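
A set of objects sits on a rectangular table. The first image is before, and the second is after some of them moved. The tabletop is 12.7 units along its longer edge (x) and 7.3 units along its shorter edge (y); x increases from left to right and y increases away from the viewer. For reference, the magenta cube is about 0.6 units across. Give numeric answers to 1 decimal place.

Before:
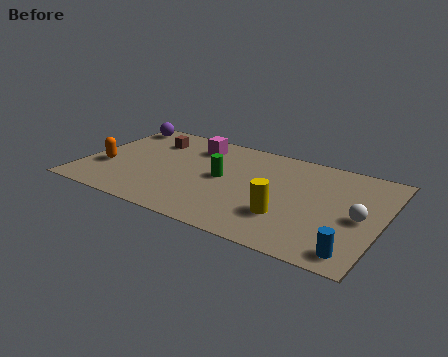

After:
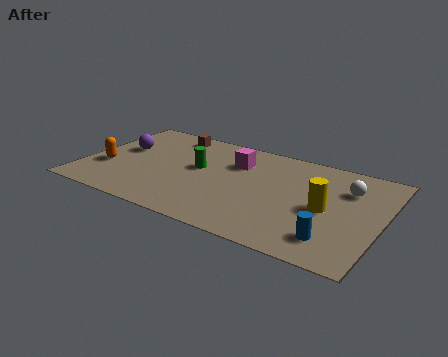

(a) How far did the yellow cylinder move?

1.9

The yellow cylinder was near (8.9, 2.2) before and (10.4, 3.4) after, so it travelled √(1.5² + 1.2²) ≈ 1.9 units.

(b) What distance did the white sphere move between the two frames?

1.9

The white sphere was near (11.8, 3.4) before and (11.1, 5.2) after, so it travelled √(0.7² + 1.8²) ≈ 1.9 units.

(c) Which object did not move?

the orange capsule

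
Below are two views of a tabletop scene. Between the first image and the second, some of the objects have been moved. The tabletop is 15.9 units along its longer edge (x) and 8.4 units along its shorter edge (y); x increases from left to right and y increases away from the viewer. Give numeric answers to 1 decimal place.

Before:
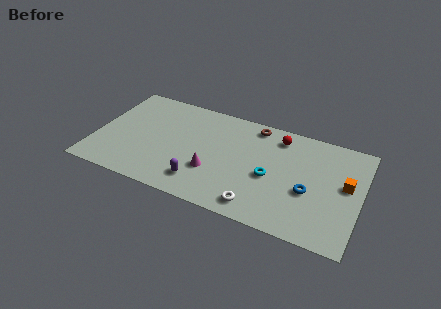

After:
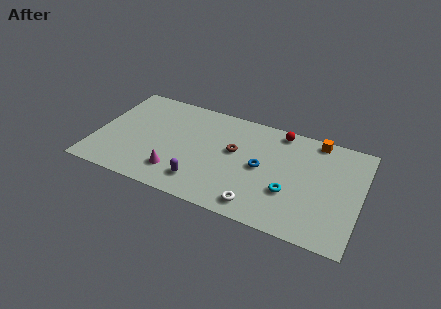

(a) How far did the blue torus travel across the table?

3.0

The blue torus was near (12.9, 3.4) before and (10.0, 4.2) after, so it travelled √(2.9² + 0.8²) ≈ 3.0 units.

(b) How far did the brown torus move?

2.7

From (9.3, 7.4) to (8.3, 4.9), the brown torus covered √(1.0² + 2.5²) ≈ 2.7 units.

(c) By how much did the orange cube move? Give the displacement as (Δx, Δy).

(-2.0, 2.9)

The orange cube was at about (15.0, 4.7) and moved to about (13.0, 7.6).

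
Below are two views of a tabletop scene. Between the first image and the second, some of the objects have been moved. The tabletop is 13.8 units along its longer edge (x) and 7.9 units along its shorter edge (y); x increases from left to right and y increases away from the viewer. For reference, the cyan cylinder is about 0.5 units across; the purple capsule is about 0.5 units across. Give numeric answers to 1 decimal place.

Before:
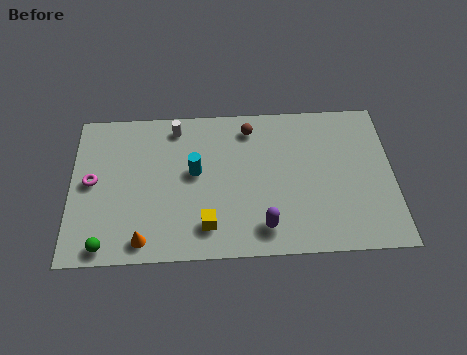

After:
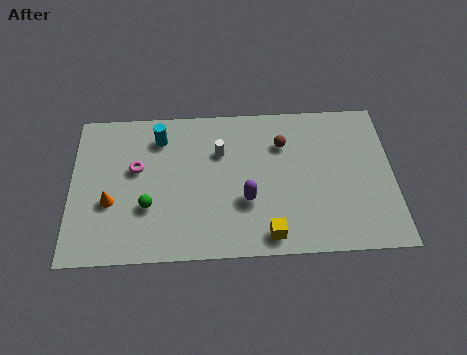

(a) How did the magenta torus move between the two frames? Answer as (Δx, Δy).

(1.9, 0.6)

From the two frames, the magenta torus sits at roughly (0.9, 4.1) before and (2.8, 4.7) after.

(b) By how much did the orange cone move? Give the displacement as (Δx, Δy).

(-1.4, 2.0)

The orange cone started near (3.1, 1.0) and ended near (1.7, 3.0).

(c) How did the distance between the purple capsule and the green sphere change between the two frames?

-2.5

They were about 6.7 units apart before and 4.2 after — 2.5 units closer together.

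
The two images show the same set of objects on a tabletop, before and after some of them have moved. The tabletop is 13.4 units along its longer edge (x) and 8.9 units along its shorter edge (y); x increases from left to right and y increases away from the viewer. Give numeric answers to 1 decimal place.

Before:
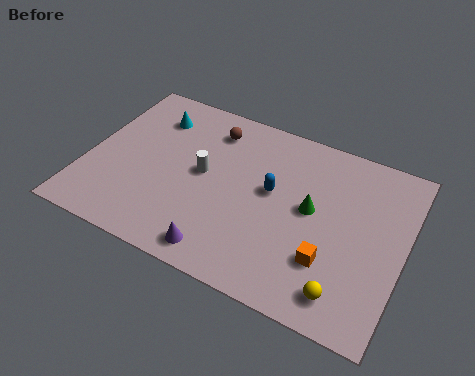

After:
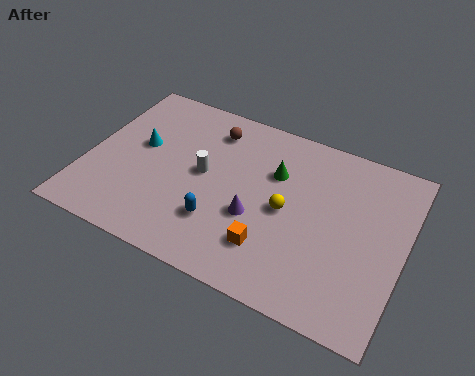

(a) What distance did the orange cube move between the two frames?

2.4

The orange cube moved from about (10.5, 2.6) to (8.1, 2.2), a distance of √(2.4² + 0.4²) ≈ 2.4.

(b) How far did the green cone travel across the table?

2.1

From (9.5, 4.8) to (7.8, 6.0), the green cone covered √(1.7² + 1.2²) ≈ 2.1 units.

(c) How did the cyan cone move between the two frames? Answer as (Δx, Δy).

(-0.3, -1.8)

The cyan cone was at about (2.4, 6.9) and moved to about (2.1, 5.1).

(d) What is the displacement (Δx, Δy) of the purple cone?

(1.1, 2.3)

The purple cone started near (6.2, 1.1) and ended near (7.3, 3.4).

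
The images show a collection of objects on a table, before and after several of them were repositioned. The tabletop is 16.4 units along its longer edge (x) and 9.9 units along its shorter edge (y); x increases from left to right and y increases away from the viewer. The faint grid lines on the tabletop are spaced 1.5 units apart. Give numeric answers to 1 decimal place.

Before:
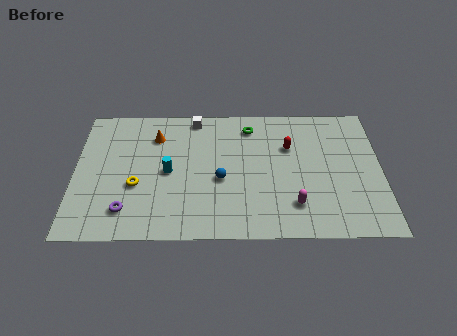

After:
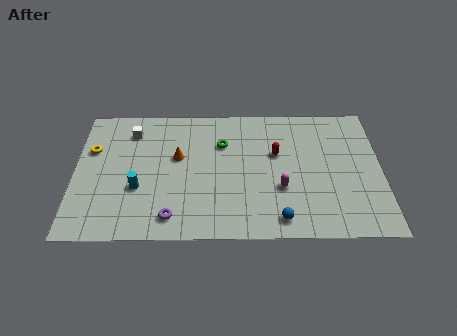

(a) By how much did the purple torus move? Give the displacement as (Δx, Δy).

(2.4, -0.5)

From the two frames, the purple torus sits at roughly (2.8, 2.0) before and (5.2, 1.5) after.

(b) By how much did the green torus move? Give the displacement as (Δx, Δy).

(-1.5, -1.3)

From the two frames, the green torus sits at roughly (9.4, 8.2) before and (7.9, 6.9) after.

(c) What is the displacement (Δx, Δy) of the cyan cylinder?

(-1.6, -1.2)

From the two frames, the cyan cylinder sits at roughly (5.0, 4.8) before and (3.4, 3.6) after.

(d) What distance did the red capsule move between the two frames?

0.9

From (11.5, 6.6) to (10.8, 6.1), the red capsule covered √(0.7² + 0.5²) ≈ 0.9 units.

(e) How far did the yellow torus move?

3.6

From (3.3, 3.8) to (0.9, 6.5), the yellow torus covered √(2.4² + 2.7²) ≈ 3.6 units.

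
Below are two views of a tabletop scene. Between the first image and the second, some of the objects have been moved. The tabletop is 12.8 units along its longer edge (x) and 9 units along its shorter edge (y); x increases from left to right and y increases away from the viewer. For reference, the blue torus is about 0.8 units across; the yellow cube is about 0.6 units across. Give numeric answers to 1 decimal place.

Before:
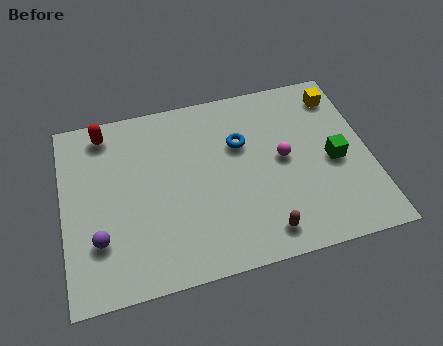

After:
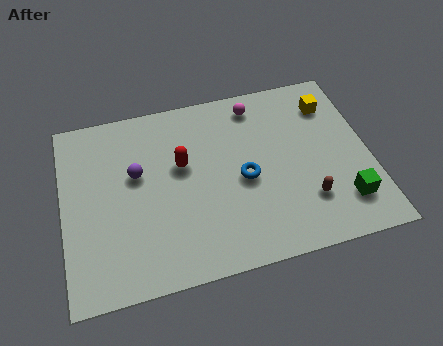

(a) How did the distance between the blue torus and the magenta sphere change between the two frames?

+1.6

They were about 2.1 units apart before and 3.7 after — 1.6 units further apart.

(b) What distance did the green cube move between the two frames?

2.1

The green cube moved from about (11.3, 4.1) to (11.5, 2.0), a distance of √(0.2² + 2.1²) ≈ 2.1.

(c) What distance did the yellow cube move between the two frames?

0.6

The yellow cube moved from about (11.8, 7.4) to (11.4, 7.0), a distance of √(0.4² + 0.4²) ≈ 0.6.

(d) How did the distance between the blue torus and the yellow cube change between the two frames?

+0.3

Before: roughly 4.6 units apart; after: 4.9. That's 0.3 units further apart.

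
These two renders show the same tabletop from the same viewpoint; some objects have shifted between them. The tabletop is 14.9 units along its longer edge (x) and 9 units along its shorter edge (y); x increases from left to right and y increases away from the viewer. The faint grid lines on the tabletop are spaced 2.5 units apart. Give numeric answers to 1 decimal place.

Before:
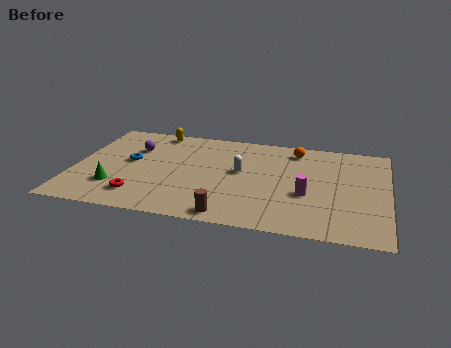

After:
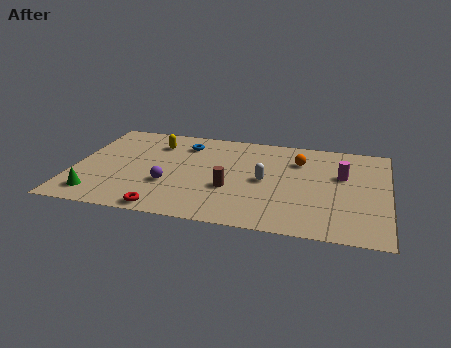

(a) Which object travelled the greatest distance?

the purple sphere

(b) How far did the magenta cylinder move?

2.6

The magenta cylinder moved from about (11.1, 3.5) to (12.7, 5.6), a distance of √(1.6² + 2.1²) ≈ 2.6.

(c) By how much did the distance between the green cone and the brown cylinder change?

+0.8

The distance was about 5.7 in the first image and 6.5 in the second, so they moved 0.8 units further apart.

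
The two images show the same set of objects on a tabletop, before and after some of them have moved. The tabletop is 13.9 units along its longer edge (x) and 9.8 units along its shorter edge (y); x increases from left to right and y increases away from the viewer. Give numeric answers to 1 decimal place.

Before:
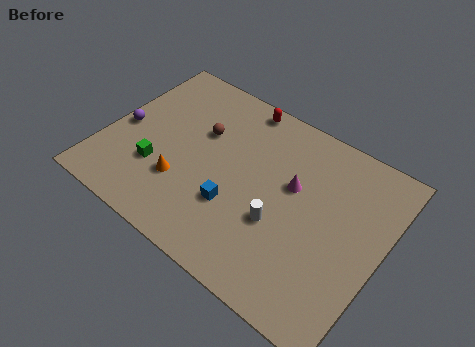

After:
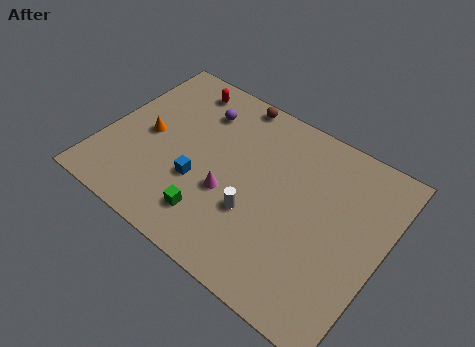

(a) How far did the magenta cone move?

3.6

The magenta cone moved from about (9.3, 5.9) to (6.5, 3.7), a distance of √(2.8² + 2.2²) ≈ 3.6.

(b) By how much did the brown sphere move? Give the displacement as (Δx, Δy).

(1.1, 2.7)

From the two frames, the brown sphere sits at roughly (4.5, 6.3) before and (5.6, 9.0) after.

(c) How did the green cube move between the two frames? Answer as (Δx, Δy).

(3.1, -1.1)

The green cube was at about (2.9, 3.1) and moved to about (6.0, 2.0).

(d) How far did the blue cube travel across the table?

1.9

The blue cube was near (6.9, 3.2) before and (5.0, 3.5) after, so it travelled √(1.9² + 0.3²) ≈ 1.9 units.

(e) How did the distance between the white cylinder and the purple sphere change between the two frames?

-2.8

They were about 8.3 units apart before and 5.5 after — 2.8 units closer together.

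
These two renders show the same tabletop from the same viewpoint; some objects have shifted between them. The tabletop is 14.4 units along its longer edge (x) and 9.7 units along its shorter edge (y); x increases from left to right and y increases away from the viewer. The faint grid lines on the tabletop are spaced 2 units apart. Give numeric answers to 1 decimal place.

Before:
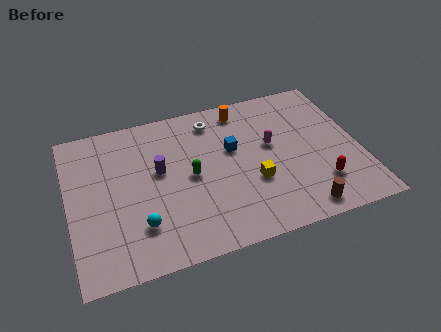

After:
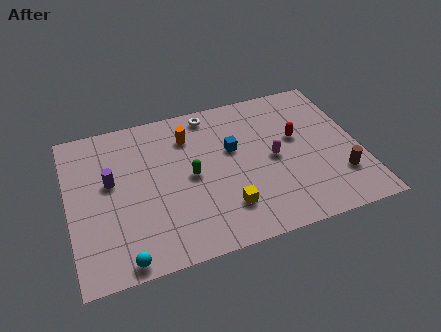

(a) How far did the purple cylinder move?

2.4

From (4.5, 5.6) to (2.1, 5.6), the purple cylinder covered √(2.4² + 0.0²) ≈ 2.4 units.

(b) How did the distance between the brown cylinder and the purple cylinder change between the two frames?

+3.5

They were about 8.0 units apart before and 11.5 after — 3.5 units further apart.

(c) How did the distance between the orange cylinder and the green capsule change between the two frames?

-2.0

They were about 4.6 units apart before and 2.6 after — 2.0 units closer together.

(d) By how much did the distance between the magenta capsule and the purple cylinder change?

+2.5

Before: roughly 5.6 units apart; after: 8.1. That's 2.5 units further apart.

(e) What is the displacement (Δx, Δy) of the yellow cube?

(-1.5, -1.2)

The yellow cube was at about (9.0, 3.5) and moved to about (7.5, 2.3).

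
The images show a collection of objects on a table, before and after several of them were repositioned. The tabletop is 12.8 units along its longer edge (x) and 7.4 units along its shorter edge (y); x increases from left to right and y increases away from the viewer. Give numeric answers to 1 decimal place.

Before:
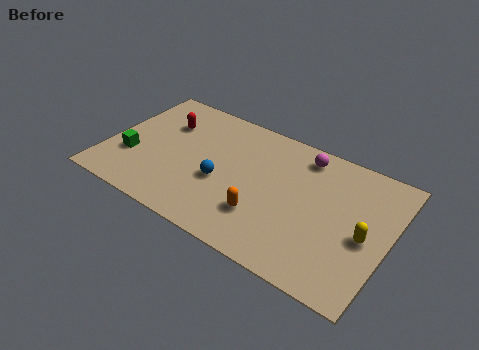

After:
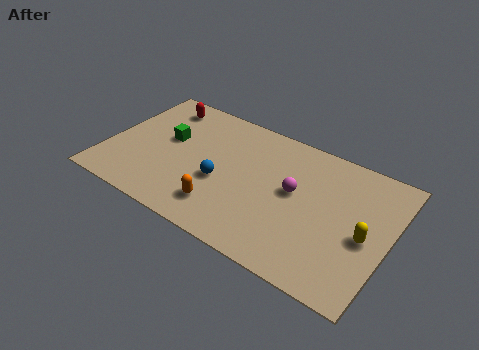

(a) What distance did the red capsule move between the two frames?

1.1

From (2.3, 5.2) to (1.9, 6.2), the red capsule covered √(0.4² + 1.0²) ≈ 1.1 units.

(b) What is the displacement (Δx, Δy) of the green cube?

(1.4, 1.8)

The green cube was at about (1.2, 2.5) and moved to about (2.6, 4.3).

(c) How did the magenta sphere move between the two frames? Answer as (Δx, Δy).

(-0.1, -2.2)

The magenta sphere was at about (8.6, 6.3) and moved to about (8.5, 4.1).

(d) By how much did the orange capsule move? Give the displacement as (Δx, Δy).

(-1.8, -0.5)

The orange capsule was at about (7.4, 2.1) and moved to about (5.6, 1.6).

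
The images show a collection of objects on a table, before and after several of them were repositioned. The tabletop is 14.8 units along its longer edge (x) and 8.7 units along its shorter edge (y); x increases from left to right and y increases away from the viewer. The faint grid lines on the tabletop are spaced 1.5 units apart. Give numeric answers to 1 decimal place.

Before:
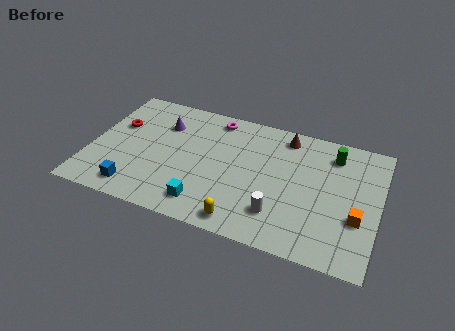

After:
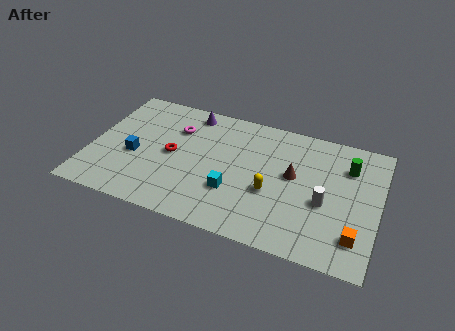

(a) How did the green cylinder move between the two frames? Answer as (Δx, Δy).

(0.8, -0.6)

The green cylinder started near (12.3, 7.0) and ended near (13.1, 6.4).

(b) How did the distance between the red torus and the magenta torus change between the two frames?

-3.4

Before: roughly 5.3 units apart; after: 1.9. That's 3.4 units closer together.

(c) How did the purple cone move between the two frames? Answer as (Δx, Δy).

(1.3, 1.3)

From the two frames, the purple cone sits at roughly (3.5, 6.3) before and (4.8, 7.6) after.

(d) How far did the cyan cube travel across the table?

1.8

The cyan cube was near (6.2, 1.5) before and (7.5, 2.8) after, so it travelled √(1.3² + 1.3²) ≈ 1.8 units.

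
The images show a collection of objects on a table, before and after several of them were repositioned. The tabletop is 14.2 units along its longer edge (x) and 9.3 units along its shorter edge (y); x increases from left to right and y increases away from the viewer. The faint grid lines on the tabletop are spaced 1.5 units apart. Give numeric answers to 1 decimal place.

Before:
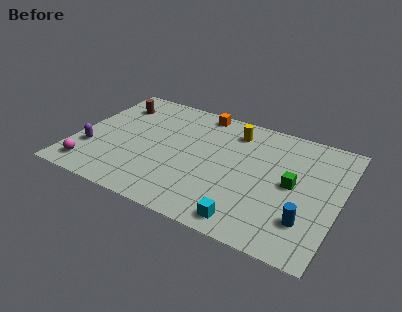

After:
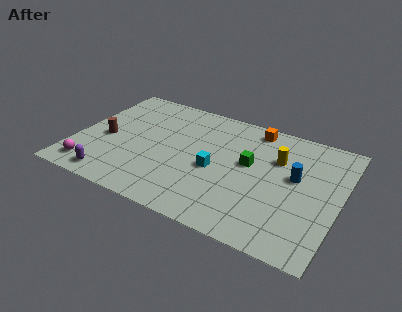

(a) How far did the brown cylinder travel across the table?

3.1

From (1.6, 7.2) to (1.6, 4.1), the brown cylinder covered √(0.0² + 3.1²) ≈ 3.1 units.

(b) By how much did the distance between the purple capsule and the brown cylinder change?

-1.2

They were about 4.3 units apart before and 3.1 after — 1.2 units closer together.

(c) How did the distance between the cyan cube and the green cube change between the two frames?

-2.0

The distance was about 4.1 in the first image and 2.1 in the second, so they moved 2.0 units closer together.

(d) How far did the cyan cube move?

3.7

The cyan cube was near (9.8, 1.1) before and (7.6, 4.1) after, so it travelled √(2.2² + 3.0²) ≈ 3.7 units.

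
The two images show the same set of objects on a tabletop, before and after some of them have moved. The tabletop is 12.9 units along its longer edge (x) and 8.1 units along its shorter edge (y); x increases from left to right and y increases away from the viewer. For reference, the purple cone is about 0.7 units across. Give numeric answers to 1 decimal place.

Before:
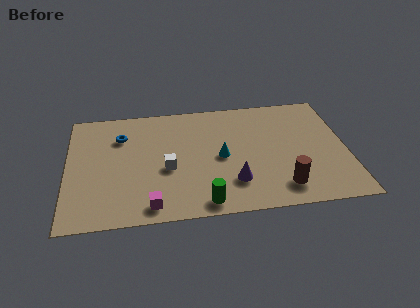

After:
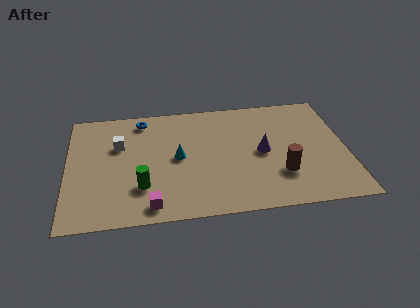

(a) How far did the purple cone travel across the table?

2.4

The purple cone moved from about (7.6, 2.1) to (9.0, 4.0), a distance of √(1.4² + 1.9²) ≈ 2.4.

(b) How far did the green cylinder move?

3.1

The green cylinder was near (6.2, 0.9) before and (3.4, 2.3) after, so it travelled √(2.8² + 1.4²) ≈ 3.1 units.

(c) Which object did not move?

the magenta cube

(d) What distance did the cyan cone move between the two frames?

2.0

The cyan cone was near (7.1, 3.9) before and (5.1, 4.1) after, so it travelled √(2.0² + 0.2²) ≈ 2.0 units.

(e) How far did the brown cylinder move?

0.9

The brown cylinder was near (9.8, 1.5) before and (9.8, 2.4) after, so it travelled √(0.0² + 0.9²) ≈ 0.9 units.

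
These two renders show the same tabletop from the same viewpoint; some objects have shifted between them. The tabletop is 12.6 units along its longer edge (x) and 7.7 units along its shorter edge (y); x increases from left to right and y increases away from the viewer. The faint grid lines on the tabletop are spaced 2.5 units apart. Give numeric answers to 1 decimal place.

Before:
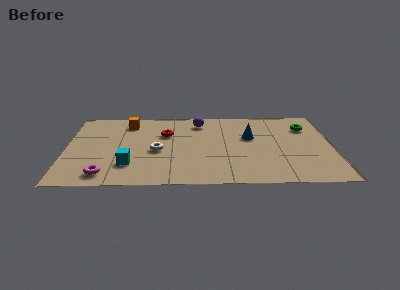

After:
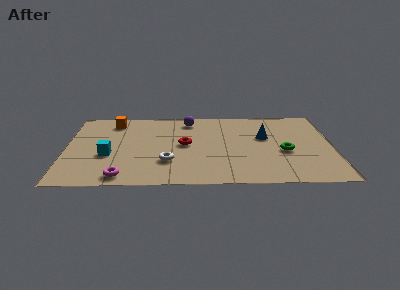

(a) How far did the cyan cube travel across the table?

1.4

From (3.0, 2.0) to (2.0, 3.0), the cyan cube covered √(1.0² + 1.0²) ≈ 1.4 units.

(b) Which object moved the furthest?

the green torus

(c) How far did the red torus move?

1.4

The red torus was near (4.7, 5.1) before and (5.6, 4.0) after, so it travelled √(0.9² + 1.1²) ≈ 1.4 units.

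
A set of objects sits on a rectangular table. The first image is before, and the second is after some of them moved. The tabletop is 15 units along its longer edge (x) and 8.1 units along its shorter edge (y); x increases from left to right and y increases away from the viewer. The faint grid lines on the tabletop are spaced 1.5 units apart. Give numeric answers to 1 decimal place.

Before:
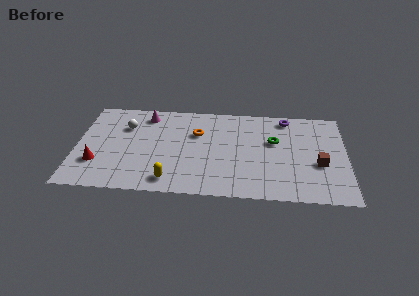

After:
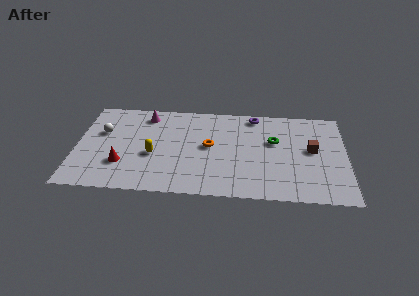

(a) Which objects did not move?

the magenta cone and the green torus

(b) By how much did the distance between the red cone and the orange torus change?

-1.1

The distance was about 6.3 in the first image and 5.2 in the second, so they moved 1.1 units closer together.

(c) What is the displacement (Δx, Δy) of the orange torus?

(0.7, -1.1)

The orange torus started near (6.7, 5.4) and ended near (7.4, 4.3).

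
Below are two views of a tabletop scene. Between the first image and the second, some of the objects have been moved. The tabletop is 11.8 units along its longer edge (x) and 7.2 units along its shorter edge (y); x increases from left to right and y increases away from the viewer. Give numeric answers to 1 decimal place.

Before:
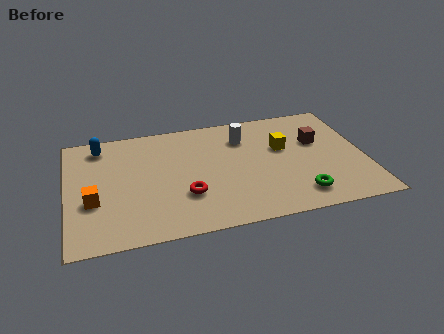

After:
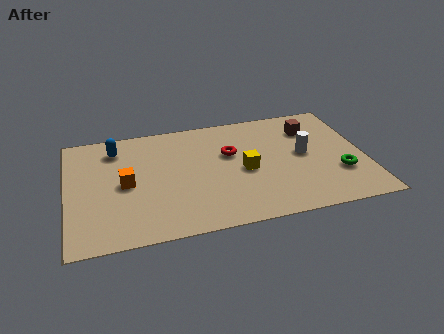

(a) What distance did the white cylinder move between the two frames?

2.8

The white cylinder was near (7.1, 5.4) before and (9.4, 3.8) after, so it travelled √(2.3² + 1.6²) ≈ 2.8 units.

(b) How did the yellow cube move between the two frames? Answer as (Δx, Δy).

(-1.6, -1.1)

From the two frames, the yellow cube sits at roughly (8.6, 4.4) before and (7.0, 3.3) after.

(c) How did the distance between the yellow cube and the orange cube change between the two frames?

-3.1

They were about 7.8 units apart before and 4.7 after — 3.1 units closer together.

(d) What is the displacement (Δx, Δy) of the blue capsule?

(0.6, -0.3)

From the two frames, the blue capsule sits at roughly (1.4, 6.1) before and (2.0, 5.8) after.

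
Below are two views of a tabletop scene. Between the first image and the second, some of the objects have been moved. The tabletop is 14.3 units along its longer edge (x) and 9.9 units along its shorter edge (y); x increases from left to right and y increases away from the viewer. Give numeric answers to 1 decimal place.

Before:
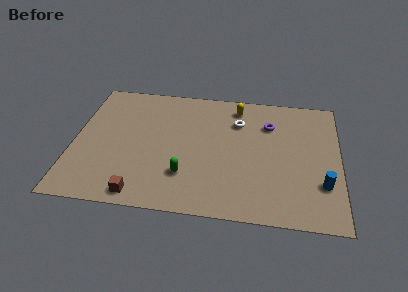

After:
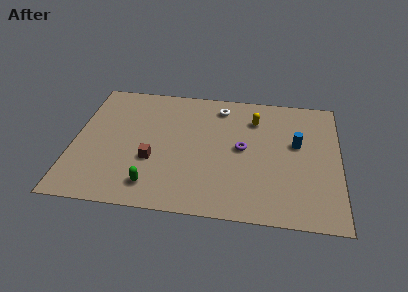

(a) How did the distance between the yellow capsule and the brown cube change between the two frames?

-2.2

Before: roughly 8.9 units apart; after: 6.7. That's 2.2 units closer together.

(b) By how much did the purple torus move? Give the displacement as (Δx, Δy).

(-1.4, -2.1)

From the two frames, the purple torus sits at roughly (10.5, 7.2) before and (9.1, 5.1) after.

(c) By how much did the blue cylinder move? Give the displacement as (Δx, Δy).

(-1.4, 2.9)

From the two frames, the blue cylinder sits at roughly (13.4, 2.9) before and (12.0, 5.8) after.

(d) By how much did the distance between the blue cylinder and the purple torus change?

-2.2

They were about 5.2 units apart before and 3.0 after — 2.2 units closer together.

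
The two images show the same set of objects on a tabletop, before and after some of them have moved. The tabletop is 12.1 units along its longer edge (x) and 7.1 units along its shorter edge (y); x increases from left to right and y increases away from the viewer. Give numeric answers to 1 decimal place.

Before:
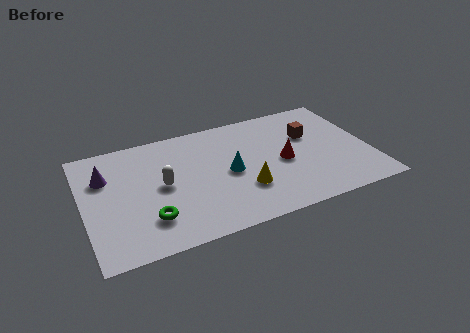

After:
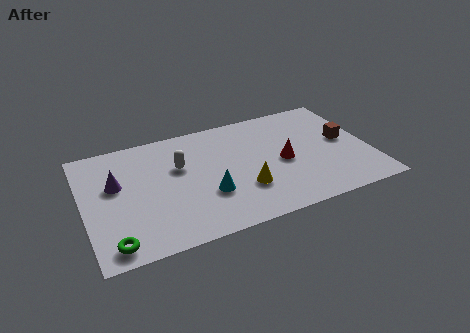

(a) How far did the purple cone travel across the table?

0.7

The purple cone moved from about (1.0, 4.9) to (1.4, 4.3), a distance of √(0.4² + 0.6²) ≈ 0.7.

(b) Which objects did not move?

the red cone and the yellow cone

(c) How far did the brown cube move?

1.6

From (9.7, 4.6) to (11.1, 3.8), the brown cube covered √(1.4² + 0.8²) ≈ 1.6 units.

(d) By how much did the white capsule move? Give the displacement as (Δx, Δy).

(0.8, 0.9)

The white capsule started near (3.3, 3.6) and ended near (4.1, 4.5).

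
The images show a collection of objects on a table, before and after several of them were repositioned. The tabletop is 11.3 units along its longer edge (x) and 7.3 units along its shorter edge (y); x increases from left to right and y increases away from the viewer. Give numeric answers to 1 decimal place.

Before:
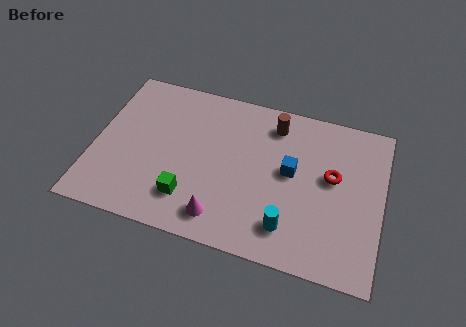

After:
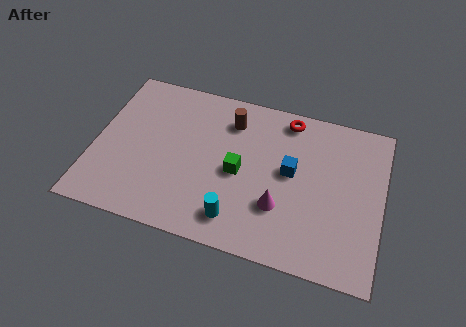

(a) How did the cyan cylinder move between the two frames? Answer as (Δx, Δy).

(-2.0, -0.2)

From the two frames, the cyan cylinder sits at roughly (7.8, 1.5) before and (5.8, 1.3) after.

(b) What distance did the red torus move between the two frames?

2.9

From (9.3, 4.2) to (7.4, 6.4), the red torus covered √(1.9² + 2.2²) ≈ 2.9 units.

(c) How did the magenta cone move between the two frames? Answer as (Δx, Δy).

(2.2, 1.1)

From the two frames, the magenta cone sits at roughly (5.2, 1.2) before and (7.4, 2.3) after.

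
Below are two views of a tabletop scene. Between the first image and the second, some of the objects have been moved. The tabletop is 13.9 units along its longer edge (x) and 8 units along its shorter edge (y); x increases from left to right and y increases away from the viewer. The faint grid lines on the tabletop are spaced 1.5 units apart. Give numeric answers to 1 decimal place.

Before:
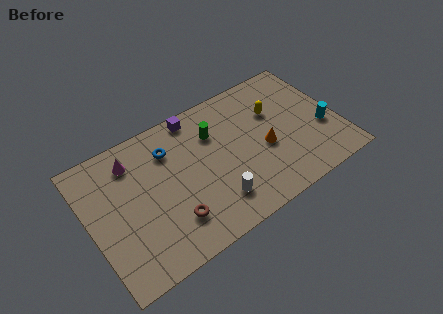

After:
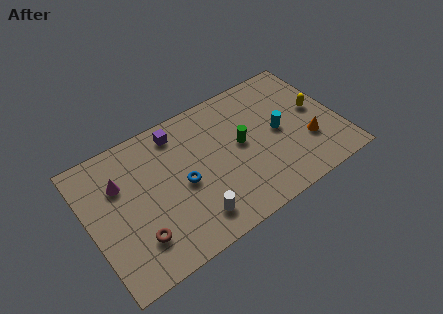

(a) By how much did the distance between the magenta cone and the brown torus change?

-1.1

The distance was about 4.6 in the first image and 3.5 in the second, so they moved 1.1 units closer together.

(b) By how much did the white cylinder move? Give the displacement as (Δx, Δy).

(-1.3, -0.3)

The white cylinder was at about (6.6, 1.8) and moved to about (5.3, 1.5).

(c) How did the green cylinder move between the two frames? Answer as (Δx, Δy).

(1.3, -1.4)

The green cylinder was at about (7.2, 5.7) and moved to about (8.5, 4.3).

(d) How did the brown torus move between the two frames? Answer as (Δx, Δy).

(-1.9, 0.0)

The brown torus started near (4.2, 2.0) and ended near (2.3, 2.0).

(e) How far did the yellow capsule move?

2.4

The yellow capsule was near (10.6, 5.3) before and (12.8, 4.3) after, so it travelled √(2.2² + 1.0²) ≈ 2.4 units.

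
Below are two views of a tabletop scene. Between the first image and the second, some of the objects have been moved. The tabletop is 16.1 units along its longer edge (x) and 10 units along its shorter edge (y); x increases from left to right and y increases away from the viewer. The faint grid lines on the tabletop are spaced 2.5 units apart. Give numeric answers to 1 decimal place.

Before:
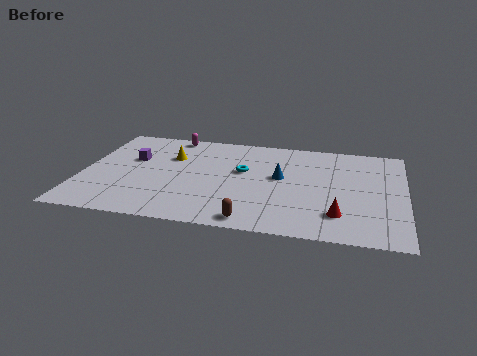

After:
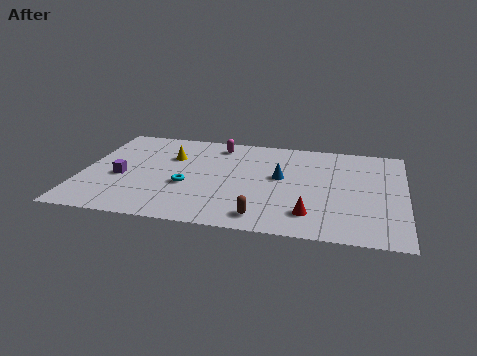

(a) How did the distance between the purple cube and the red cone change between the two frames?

-1.5

Before: roughly 11.2 units apart; after: 9.7. That's 1.5 units closer together.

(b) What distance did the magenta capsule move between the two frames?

2.5

The magenta capsule moved from about (4.2, 9.1) to (6.6, 8.5), a distance of √(2.4² + 0.6²) ≈ 2.5.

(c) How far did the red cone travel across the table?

1.4

From (12.9, 2.3) to (11.5, 2.1), the red cone covered √(1.4² + 0.2²) ≈ 1.4 units.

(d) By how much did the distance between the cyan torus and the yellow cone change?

-0.7

The distance was about 3.8 in the first image and 3.1 in the second, so they moved 0.7 units closer together.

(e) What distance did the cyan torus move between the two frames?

3.4

The cyan torus was near (8.0, 5.9) before and (5.3, 3.9) after, so it travelled √(2.7² + 2.0²) ≈ 3.4 units.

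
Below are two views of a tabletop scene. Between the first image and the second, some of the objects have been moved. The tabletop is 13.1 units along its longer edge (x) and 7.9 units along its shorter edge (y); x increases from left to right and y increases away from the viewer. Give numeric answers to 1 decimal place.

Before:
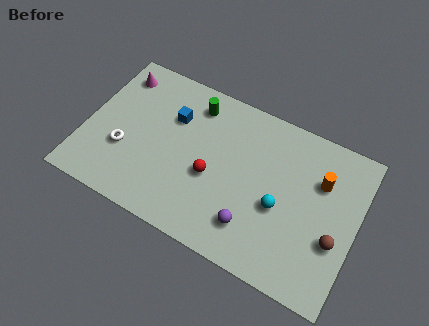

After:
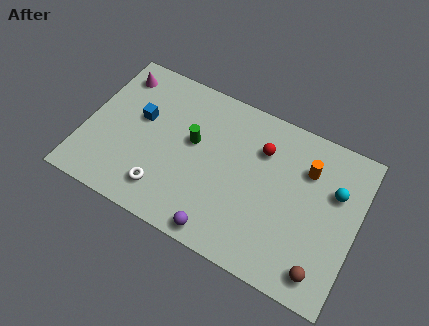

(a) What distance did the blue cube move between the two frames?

1.7

From (4.0, 5.4) to (2.5, 4.7), the blue cube covered √(1.5² + 0.7²) ≈ 1.7 units.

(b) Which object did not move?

the magenta cone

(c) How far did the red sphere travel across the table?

3.2

From (6.2, 3.3) to (8.3, 5.7), the red sphere covered √(2.1² + 2.4²) ≈ 3.2 units.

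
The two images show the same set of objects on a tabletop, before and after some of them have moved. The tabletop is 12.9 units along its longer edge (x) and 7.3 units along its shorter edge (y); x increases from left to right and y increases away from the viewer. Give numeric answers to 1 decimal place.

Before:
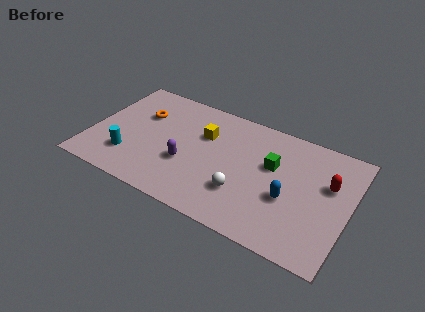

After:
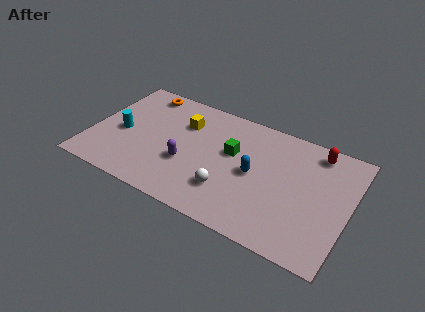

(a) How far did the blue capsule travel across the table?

1.9

From (10.0, 2.9) to (8.2, 3.6), the blue capsule covered √(1.8² + 0.7²) ≈ 1.9 units.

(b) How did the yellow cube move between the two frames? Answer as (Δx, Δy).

(-1.1, 0.3)

The yellow cube started near (5.5, 4.9) and ended near (4.4, 5.2).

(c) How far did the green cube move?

2.0

From (9.0, 4.5) to (7.0, 4.4), the green cube covered √(2.0² + 0.1²) ≈ 2.0 units.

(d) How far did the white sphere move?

0.7

From (7.8, 2.2) to (7.1, 2.0), the white sphere covered √(0.7² + 0.2²) ≈ 0.7 units.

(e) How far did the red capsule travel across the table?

1.9

The red capsule was near (11.8, 4.6) before and (11.0, 6.3) after, so it travelled √(0.8² + 1.7²) ≈ 1.9 units.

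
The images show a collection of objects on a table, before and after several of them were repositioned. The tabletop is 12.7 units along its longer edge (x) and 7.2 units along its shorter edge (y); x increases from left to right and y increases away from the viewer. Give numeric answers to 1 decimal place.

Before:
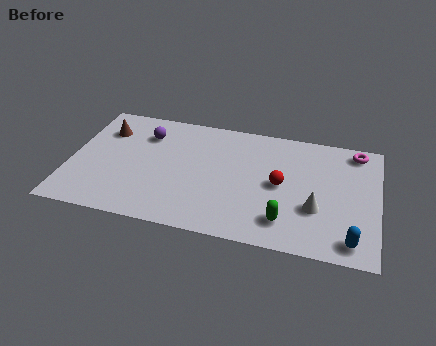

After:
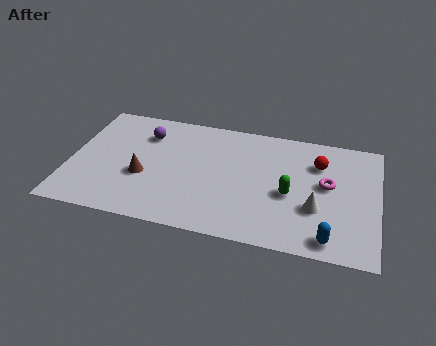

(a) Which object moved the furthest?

the brown cone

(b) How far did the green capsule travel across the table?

1.6

The green capsule was near (9.0, 1.5) before and (9.1, 3.1) after, so it travelled √(0.1² + 1.6²) ≈ 1.6 units.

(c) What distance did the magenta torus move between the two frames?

2.5

From (11.7, 6.3) to (10.6, 4.0), the magenta torus covered √(1.1² + 2.3²) ≈ 2.5 units.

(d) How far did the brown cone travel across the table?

3.1

The brown cone was near (1.3, 5.3) before and (3.1, 2.8) after, so it travelled √(1.8² + 2.5²) ≈ 3.1 units.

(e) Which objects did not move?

the purple sphere and the white cone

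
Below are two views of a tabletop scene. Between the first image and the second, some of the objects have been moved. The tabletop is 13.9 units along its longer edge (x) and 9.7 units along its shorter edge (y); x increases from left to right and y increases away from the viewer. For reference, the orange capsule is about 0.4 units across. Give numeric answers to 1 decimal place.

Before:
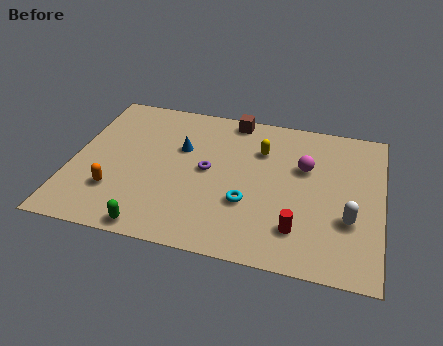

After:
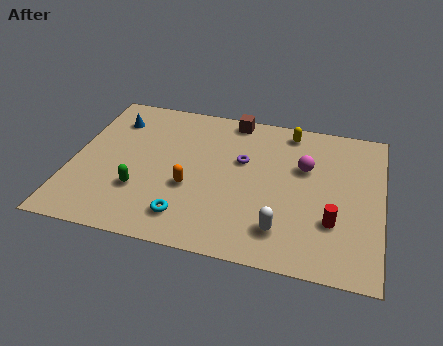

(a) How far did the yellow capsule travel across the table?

2.0

The yellow capsule moved from about (8.4, 6.9) to (9.6, 8.5), a distance of √(1.2² + 1.6²) ≈ 2.0.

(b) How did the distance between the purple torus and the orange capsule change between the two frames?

-1.4

The distance was about 4.6 in the first image and 3.2 in the second, so they moved 1.4 units closer together.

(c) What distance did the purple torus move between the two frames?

1.8

The purple torus was near (6.1, 5.0) before and (7.6, 6.0) after, so it travelled √(1.5² + 1.0²) ≈ 1.8 units.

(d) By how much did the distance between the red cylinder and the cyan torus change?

+4.0

They were about 2.5 units apart before and 6.5 after — 4.0 units further apart.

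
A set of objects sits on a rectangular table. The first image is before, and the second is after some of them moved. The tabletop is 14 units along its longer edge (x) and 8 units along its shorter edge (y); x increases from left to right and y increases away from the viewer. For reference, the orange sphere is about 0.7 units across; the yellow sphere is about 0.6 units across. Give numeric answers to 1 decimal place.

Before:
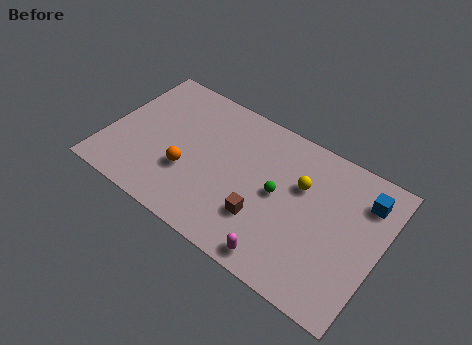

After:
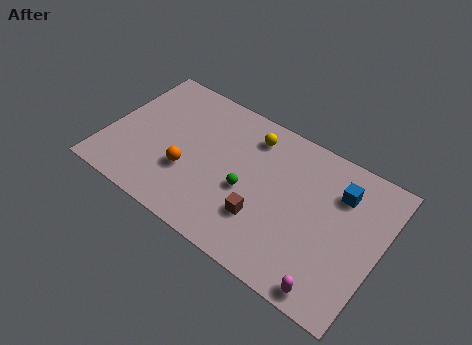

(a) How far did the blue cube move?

1.2

From (12.9, 6.2) to (11.7, 5.9), the blue cube covered √(1.2² + 0.3²) ≈ 1.2 units.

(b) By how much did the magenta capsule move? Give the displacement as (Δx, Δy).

(2.6, -0.1)

The magenta capsule started near (9.5, 0.9) and ended near (12.1, 0.8).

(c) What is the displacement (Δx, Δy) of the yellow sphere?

(-2.8, 1.3)

From the two frames, the yellow sphere sits at roughly (9.8, 5.2) before and (7.0, 6.5) after.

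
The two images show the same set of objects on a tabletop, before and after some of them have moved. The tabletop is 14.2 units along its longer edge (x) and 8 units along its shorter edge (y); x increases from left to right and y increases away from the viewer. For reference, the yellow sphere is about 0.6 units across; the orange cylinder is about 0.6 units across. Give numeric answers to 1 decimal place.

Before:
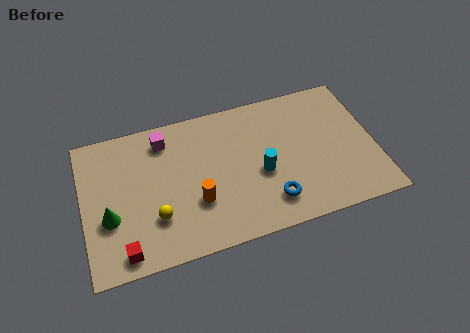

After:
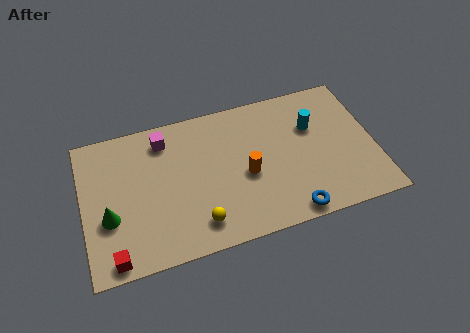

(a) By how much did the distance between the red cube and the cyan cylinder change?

+3.8

They were about 7.2 units apart before and 11.0 after — 3.8 units further apart.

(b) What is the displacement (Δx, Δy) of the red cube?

(-0.5, -0.2)

The red cube was at about (1.8, 1.0) and moved to about (1.3, 0.8).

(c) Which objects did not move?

the magenta cube and the green cone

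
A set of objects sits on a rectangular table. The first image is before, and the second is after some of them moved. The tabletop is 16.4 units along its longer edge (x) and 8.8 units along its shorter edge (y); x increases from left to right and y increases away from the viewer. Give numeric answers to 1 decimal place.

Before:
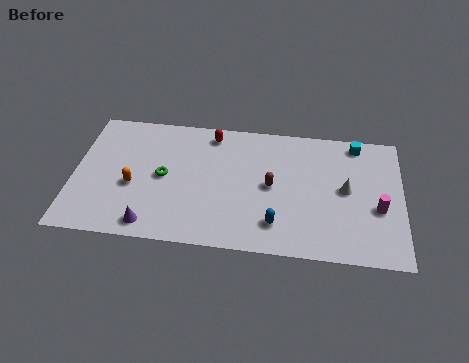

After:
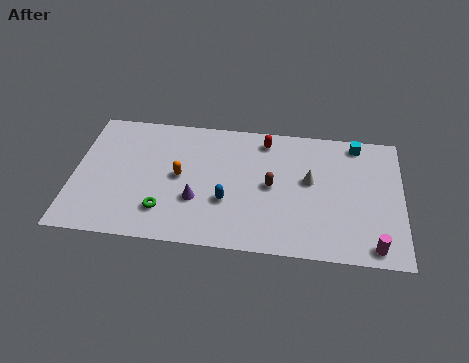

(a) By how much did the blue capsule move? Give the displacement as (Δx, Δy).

(-2.5, 1.2)

The blue capsule was at about (10.2, 1.9) and moved to about (7.7, 3.1).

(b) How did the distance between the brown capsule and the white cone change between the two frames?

-1.7

The distance was about 3.7 in the first image and 2.0 in the second, so they moved 1.7 units closer together.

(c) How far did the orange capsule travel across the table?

2.5

The orange capsule was near (3.0, 3.6) before and (5.3, 4.5) after, so it travelled √(2.3² + 0.9²) ≈ 2.5 units.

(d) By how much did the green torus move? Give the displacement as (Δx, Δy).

(0.1, -2.3)

The green torus was at about (4.5, 4.4) and moved to about (4.6, 2.1).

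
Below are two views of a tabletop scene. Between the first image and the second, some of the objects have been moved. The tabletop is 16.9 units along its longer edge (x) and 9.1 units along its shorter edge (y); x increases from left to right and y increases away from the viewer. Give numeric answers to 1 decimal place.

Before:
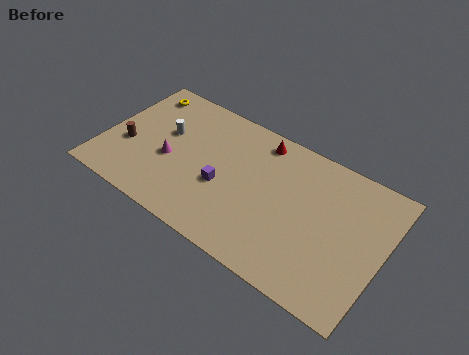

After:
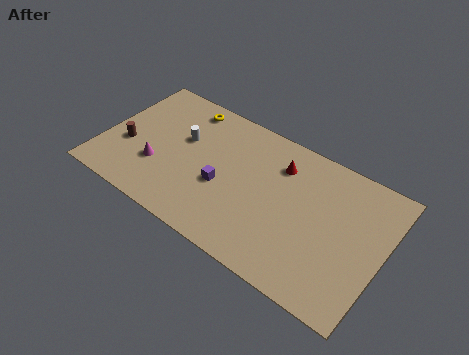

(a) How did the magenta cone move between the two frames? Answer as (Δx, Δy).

(-0.6, -0.8)

From the two frames, the magenta cone sits at roughly (4.1, 3.8) before and (3.5, 3.0) after.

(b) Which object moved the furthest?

the yellow torus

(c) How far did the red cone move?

1.7

The red cone was near (9.0, 7.9) before and (10.4, 6.9) after, so it travelled √(1.4² + 1.0²) ≈ 1.7 units.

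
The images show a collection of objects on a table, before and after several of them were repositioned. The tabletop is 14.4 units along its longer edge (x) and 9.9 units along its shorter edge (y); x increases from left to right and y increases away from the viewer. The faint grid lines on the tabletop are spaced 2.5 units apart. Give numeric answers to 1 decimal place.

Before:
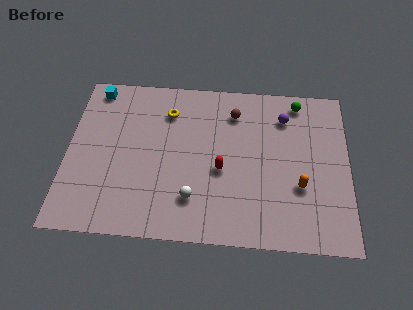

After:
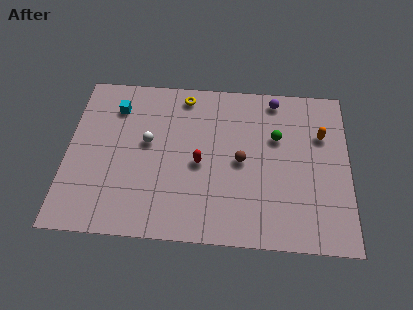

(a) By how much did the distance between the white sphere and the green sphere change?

-1.6

Before: roughly 8.2 units apart; after: 6.6. That's 1.6 units closer together.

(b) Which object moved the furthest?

the white sphere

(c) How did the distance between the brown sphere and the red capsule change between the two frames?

-1.5

They were about 3.6 units apart before and 2.1 after — 1.5 units closer together.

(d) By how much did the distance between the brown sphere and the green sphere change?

-1.0

The distance was about 3.4 in the first image and 2.4 in the second, so they moved 1.0 units closer together.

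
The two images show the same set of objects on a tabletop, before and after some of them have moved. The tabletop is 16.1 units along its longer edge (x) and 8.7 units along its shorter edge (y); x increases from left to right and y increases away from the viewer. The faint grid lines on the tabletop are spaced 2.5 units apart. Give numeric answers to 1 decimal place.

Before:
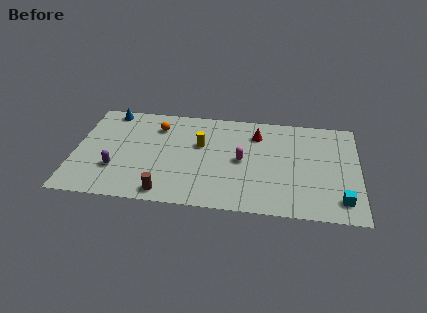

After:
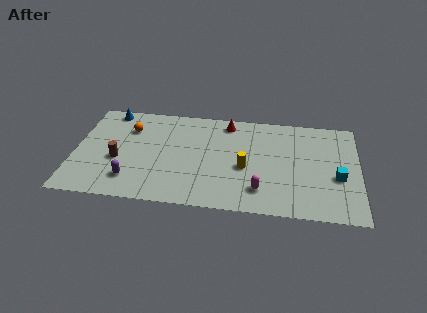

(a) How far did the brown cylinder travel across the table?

3.8

The brown cylinder was near (5.3, 1.0) before and (2.5, 3.5) after, so it travelled √(2.8² + 2.5²) ≈ 3.8 units.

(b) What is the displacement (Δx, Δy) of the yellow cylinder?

(2.6, -1.7)

From the two frames, the yellow cylinder sits at roughly (7.1, 5.4) before and (9.7, 3.7) after.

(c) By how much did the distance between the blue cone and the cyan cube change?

-0.9

They were about 14.7 units apart before and 13.8 after — 0.9 units closer together.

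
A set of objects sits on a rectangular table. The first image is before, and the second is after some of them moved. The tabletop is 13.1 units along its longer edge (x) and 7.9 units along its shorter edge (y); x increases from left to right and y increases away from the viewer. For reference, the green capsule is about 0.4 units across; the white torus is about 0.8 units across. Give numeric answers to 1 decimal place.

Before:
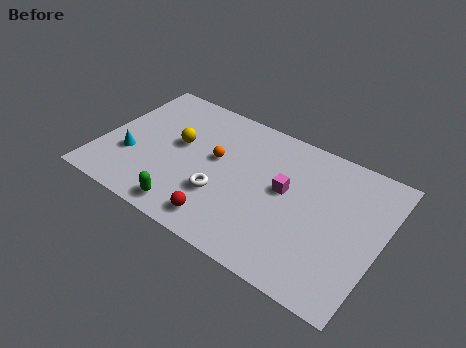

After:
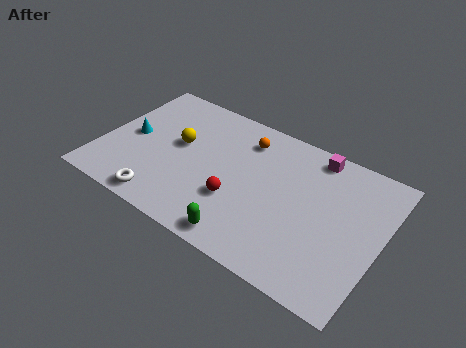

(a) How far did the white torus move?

3.0

From (5.9, 2.6) to (3.4, 0.9), the white torus covered √(2.5² + 1.7²) ≈ 3.0 units.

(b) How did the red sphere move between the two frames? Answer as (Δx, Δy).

(0.4, 1.5)

From the two frames, the red sphere sits at roughly (6.2, 1.2) before and (6.6, 2.7) after.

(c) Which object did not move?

the yellow sphere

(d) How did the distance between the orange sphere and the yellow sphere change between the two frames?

+1.6

They were about 1.8 units apart before and 3.4 after — 1.6 units further apart.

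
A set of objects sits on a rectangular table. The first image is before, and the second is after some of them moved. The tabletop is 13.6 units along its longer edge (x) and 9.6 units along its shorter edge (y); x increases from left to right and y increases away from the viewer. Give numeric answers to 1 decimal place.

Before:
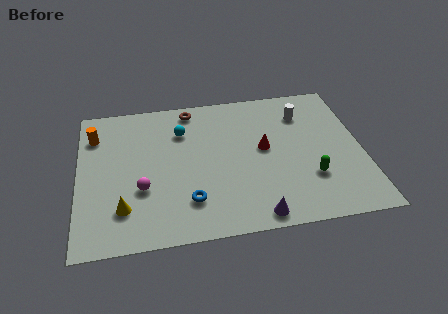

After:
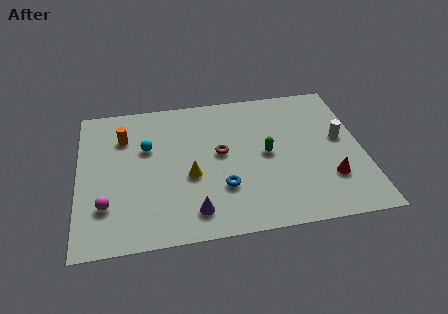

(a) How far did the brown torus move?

3.5

The brown torus moved from about (5.5, 8.5) to (6.8, 5.2), a distance of √(1.3² + 3.3²) ≈ 3.5.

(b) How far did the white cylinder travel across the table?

2.6

From (10.9, 7.3) to (12.6, 5.3), the white cylinder covered √(1.7² + 2.0²) ≈ 2.6 units.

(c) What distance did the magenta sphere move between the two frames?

1.9

The magenta sphere was near (3.0, 3.4) before and (1.3, 2.6) after, so it travelled √(1.7² + 0.8²) ≈ 1.9 units.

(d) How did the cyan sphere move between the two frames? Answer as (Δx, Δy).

(-1.7, -0.9)

The cyan sphere started near (5.0, 7.0) and ended near (3.3, 6.1).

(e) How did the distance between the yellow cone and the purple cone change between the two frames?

-4.1

They were about 6.4 units apart before and 2.3 after — 4.1 units closer together.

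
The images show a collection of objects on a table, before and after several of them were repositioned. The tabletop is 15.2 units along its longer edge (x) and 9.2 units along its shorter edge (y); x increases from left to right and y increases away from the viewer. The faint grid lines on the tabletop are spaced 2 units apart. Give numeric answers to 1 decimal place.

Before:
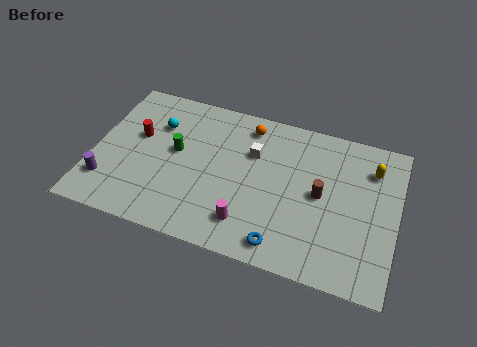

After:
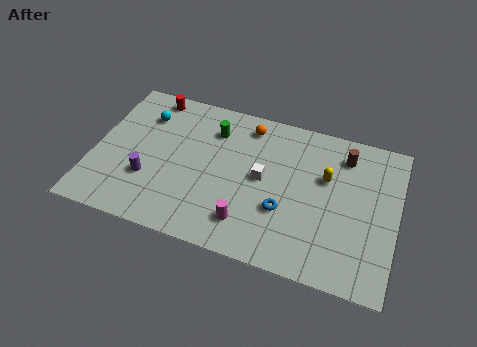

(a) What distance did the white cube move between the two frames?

1.5

The white cube was near (7.9, 6.2) before and (8.5, 4.8) after, so it travelled √(0.6² + 1.4²) ≈ 1.5 units.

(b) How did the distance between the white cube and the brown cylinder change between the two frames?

+0.9

Before: roughly 3.8 units apart; after: 4.7. That's 0.9 units further apart.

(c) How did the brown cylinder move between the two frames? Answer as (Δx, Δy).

(1.0, 2.7)

The brown cylinder was at about (11.4, 4.7) and moved to about (12.4, 7.4).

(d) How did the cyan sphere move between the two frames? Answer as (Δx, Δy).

(-0.7, 0.4)

The cyan sphere started near (3.0, 6.5) and ended near (2.3, 6.9).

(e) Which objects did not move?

the magenta cylinder and the orange sphere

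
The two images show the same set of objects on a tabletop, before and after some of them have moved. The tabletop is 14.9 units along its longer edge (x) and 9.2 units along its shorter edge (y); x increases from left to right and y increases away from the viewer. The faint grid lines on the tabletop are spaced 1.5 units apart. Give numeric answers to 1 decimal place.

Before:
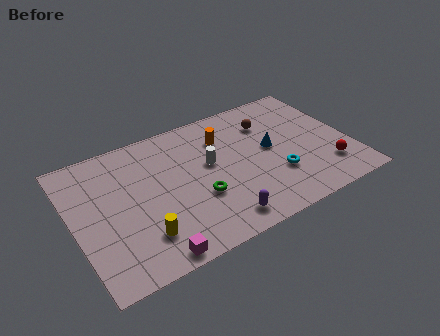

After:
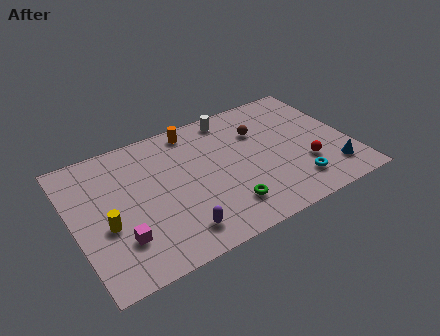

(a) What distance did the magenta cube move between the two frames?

2.2

The magenta cube was near (3.6, 0.8) before and (2.2, 2.5) after, so it travelled √(1.4² + 1.7²) ≈ 2.2 units.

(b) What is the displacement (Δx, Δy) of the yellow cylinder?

(-1.7, 1.5)

From the two frames, the yellow cylinder sits at roughly (3.3, 2.2) before and (1.6, 3.7) after.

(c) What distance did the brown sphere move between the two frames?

0.7

From (10.9, 6.8) to (10.3, 6.4), the brown sphere covered √(0.6² + 0.4²) ≈ 0.7 units.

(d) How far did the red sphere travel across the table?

1.3

From (13.4, 2.2) to (12.3, 2.9), the red sphere covered √(1.1² + 0.7²) ≈ 1.3 units.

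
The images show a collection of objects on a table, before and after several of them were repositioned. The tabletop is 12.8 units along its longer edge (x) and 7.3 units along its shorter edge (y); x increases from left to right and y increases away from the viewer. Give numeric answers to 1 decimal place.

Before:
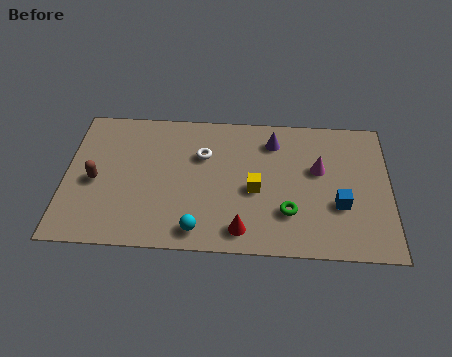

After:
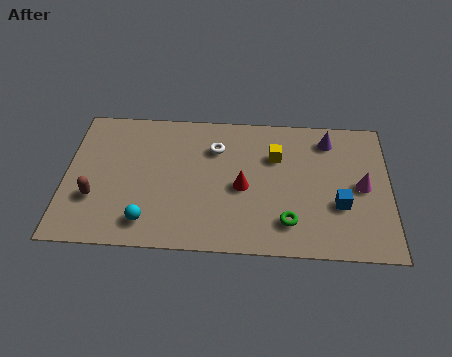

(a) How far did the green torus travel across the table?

0.5

From (8.8, 2.1) to (8.8, 1.6), the green torus covered √(0.0² + 0.5²) ≈ 0.5 units.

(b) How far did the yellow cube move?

2.0

The yellow cube moved from about (7.5, 3.2) to (8.3, 5.0), a distance of √(0.8² + 1.8²) ≈ 2.0.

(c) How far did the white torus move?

0.6

The white torus was near (5.4, 4.9) before and (5.9, 5.3) after, so it travelled √(0.5² + 0.4²) ≈ 0.6 units.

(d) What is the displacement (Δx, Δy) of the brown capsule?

(0.0, -0.9)

The brown capsule was at about (1.2, 3.3) and moved to about (1.2, 2.4).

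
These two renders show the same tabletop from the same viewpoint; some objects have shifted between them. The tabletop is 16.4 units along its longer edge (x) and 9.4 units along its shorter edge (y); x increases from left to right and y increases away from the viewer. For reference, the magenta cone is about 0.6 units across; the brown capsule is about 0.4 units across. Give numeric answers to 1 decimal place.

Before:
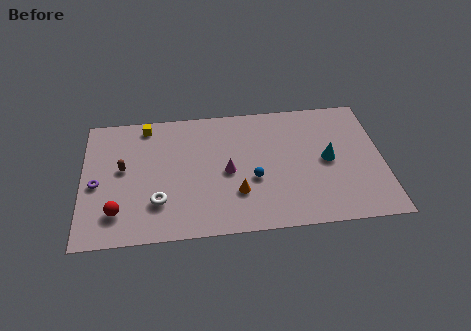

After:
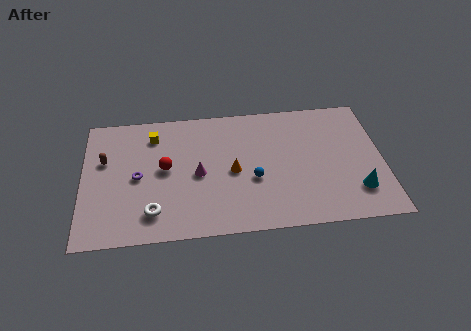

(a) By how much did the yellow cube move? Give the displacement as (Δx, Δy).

(0.4, -0.8)

The yellow cube was at about (3.5, 8.3) and moved to about (3.9, 7.5).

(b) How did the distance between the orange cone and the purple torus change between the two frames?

-2.5

They were about 7.7 units apart before and 5.2 after — 2.5 units closer together.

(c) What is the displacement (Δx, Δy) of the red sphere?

(2.6, 2.9)

The red sphere started near (1.9, 2.1) and ended near (4.5, 5.0).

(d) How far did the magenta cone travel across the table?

1.6

The magenta cone moved from about (7.9, 4.4) to (6.3, 4.4), a distance of √(1.6² + 0.0²) ≈ 1.6.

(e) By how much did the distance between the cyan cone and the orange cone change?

+1.7

Before: roughly 5.3 units apart; after: 7.0. That's 1.7 units further apart.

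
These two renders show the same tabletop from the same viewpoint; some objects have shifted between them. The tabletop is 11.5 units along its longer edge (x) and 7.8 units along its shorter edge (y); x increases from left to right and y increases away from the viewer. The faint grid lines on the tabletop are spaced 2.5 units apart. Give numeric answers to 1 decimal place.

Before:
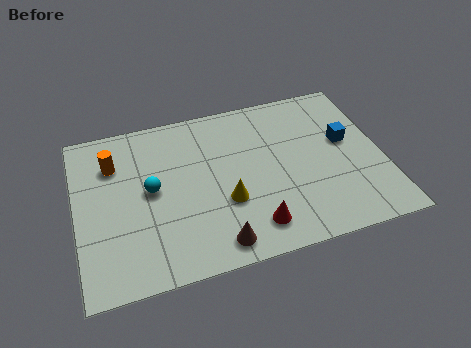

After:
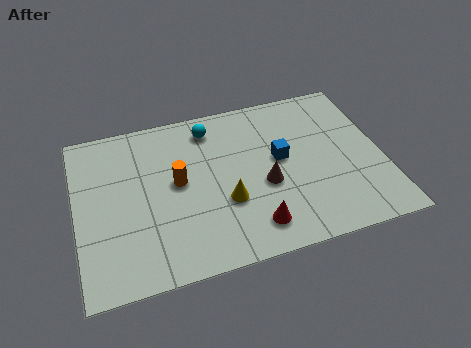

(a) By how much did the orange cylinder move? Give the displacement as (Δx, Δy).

(2.3, -1.5)

The orange cylinder was at about (1.5, 5.7) and moved to about (3.8, 4.2).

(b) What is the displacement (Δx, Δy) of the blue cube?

(-2.5, -0.2)

The blue cube started near (10.2, 4.5) and ended near (7.7, 4.3).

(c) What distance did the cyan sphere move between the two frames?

3.4

The cyan sphere was near (2.8, 4.1) before and (5.2, 6.5) after, so it travelled √(2.4² + 2.4²) ≈ 3.4 units.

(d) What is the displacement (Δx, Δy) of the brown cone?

(2.0, 2.2)

The brown cone started near (5.0, 1.0) and ended near (7.0, 3.2).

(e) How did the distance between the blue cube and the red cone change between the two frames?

-1.7

Before: roughly 4.9 units apart; after: 3.2. That's 1.7 units closer together.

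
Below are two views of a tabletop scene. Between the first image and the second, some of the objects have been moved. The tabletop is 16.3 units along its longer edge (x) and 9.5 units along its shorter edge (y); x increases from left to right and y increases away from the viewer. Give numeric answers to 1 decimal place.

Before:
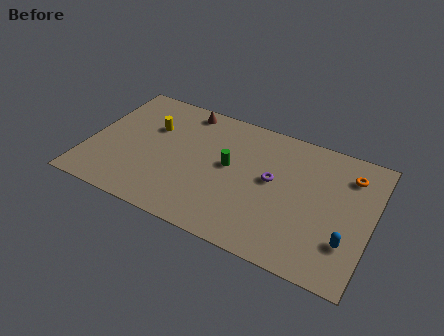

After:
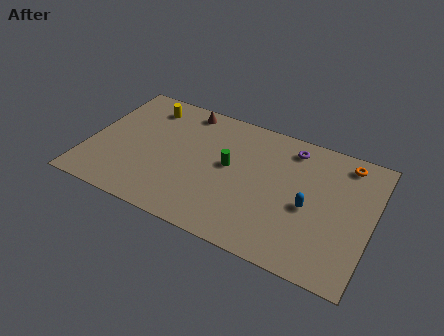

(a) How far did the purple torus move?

2.9

The purple torus was near (10.6, 5.2) before and (11.4, 8.0) after, so it travelled √(0.8² + 2.8²) ≈ 2.9 units.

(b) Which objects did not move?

the brown cone and the green cylinder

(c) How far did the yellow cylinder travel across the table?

1.6

The yellow cylinder was near (3.4, 6.3) before and (2.9, 7.8) after, so it travelled √(0.5² + 1.5²) ≈ 1.6 units.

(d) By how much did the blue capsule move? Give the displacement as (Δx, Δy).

(-2.3, 1.5)

The blue capsule started near (15.1, 2.7) and ended near (12.8, 4.2).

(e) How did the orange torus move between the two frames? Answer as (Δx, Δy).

(-0.3, 0.8)

From the two frames, the orange torus sits at roughly (14.8, 7.4) before and (14.5, 8.2) after.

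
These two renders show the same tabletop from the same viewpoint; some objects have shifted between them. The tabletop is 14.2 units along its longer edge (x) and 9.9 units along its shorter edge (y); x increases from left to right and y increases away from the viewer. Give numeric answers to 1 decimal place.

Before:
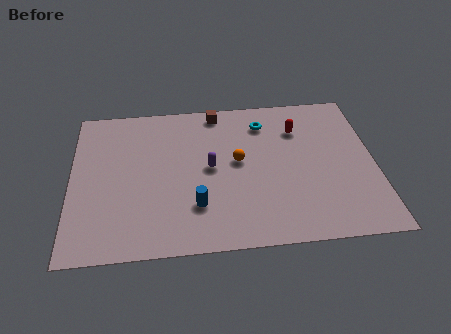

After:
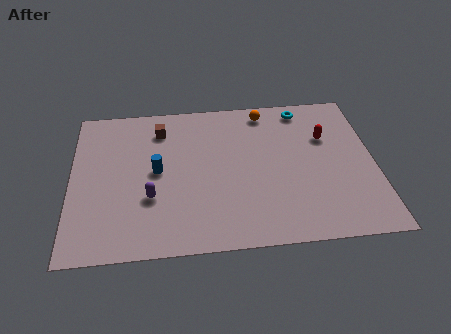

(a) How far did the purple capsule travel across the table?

3.3

The purple capsule was near (6.5, 5.1) before and (3.7, 3.4) after, so it travelled √(2.8² + 1.7²) ≈ 3.3 units.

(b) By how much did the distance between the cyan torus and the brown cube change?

+4.4

Before: roughly 2.4 units apart; after: 6.8. That's 4.4 units further apart.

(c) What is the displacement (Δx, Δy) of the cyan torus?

(1.9, 0.8)

The cyan torus was at about (9.1, 7.9) and moved to about (11.0, 8.7).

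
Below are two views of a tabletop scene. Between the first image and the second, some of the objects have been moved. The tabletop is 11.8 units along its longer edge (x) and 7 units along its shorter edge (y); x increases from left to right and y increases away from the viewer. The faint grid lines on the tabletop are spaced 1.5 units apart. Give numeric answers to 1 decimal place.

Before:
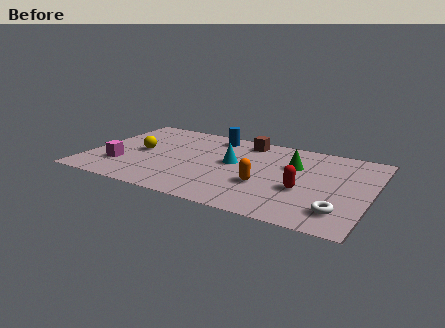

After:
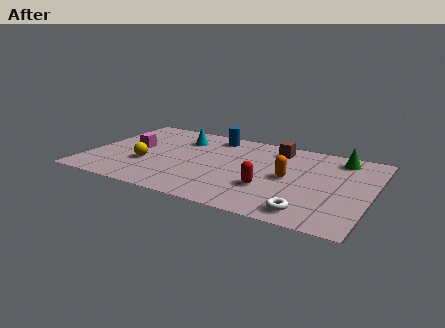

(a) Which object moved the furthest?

the cyan cone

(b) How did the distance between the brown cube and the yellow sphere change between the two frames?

+1.2

Before: roughly 4.9 units apart; after: 6.1. That's 1.2 units further apart.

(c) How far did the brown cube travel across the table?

1.3

From (6.3, 6.0) to (7.6, 5.8), the brown cube covered √(1.3² + 0.2²) ≈ 1.3 units.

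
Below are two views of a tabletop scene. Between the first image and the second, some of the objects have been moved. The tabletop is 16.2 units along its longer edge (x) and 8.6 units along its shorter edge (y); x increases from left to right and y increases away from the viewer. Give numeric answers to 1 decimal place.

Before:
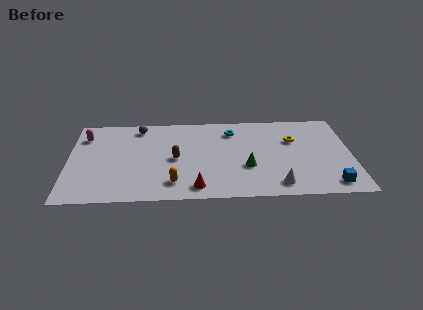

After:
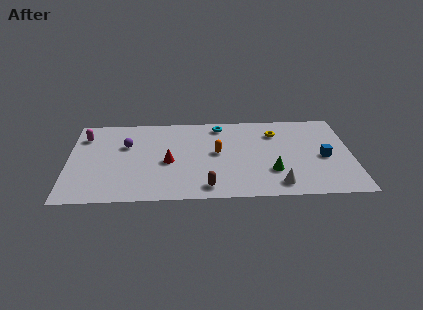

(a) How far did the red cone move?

3.1

The red cone was near (7.3, 1.2) before and (5.7, 3.8) after, so it travelled √(1.6² + 2.6²) ≈ 3.1 units.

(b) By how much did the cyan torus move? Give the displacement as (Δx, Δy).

(-0.7, 0.6)

From the two frames, the cyan torus sits at roughly (9.4, 6.8) before and (8.7, 7.4) after.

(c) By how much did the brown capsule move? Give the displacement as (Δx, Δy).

(1.8, -2.9)

The brown capsule was at about (6.1, 4.1) and moved to about (7.9, 1.2).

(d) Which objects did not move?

the white cone and the magenta capsule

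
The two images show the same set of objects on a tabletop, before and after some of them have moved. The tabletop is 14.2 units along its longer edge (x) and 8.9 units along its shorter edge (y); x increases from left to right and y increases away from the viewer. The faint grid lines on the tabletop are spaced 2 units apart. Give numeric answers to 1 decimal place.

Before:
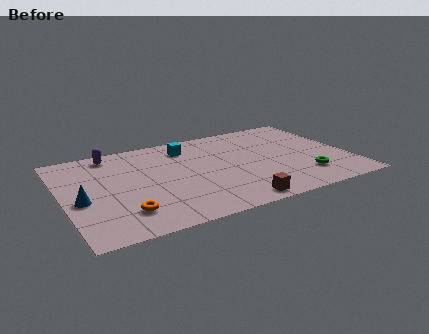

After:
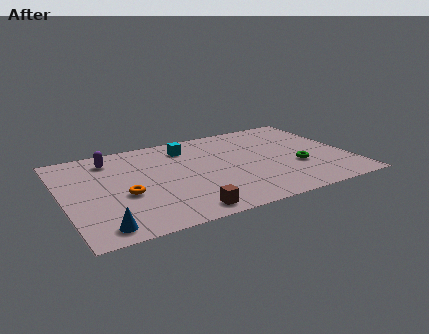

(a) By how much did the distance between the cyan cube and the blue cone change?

+1.2

They were about 6.5 units apart before and 7.7 after — 1.2 units further apart.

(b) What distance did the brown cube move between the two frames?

2.5

From (8.0, 0.9) to (5.5, 1.0), the brown cube covered √(2.5² + 0.1²) ≈ 2.5 units.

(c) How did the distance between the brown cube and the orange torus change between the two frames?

-1.7

They were about 5.4 units apart before and 3.7 after — 1.7 units closer together.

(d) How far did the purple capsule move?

0.5

From (2.7, 7.8) to (2.6, 7.3), the purple capsule covered √(0.1² + 0.5²) ≈ 0.5 units.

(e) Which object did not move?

the cyan cube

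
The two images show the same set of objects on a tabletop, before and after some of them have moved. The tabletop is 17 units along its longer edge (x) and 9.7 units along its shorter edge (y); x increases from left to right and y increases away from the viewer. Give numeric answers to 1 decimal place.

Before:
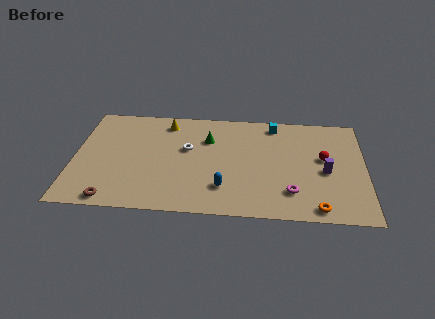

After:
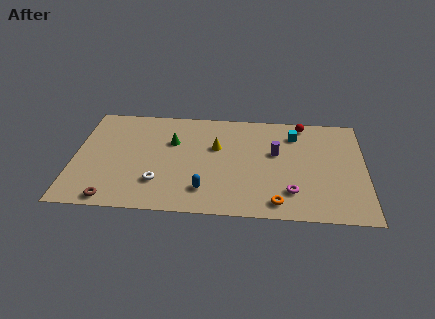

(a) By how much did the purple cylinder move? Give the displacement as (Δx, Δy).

(-2.9, 1.5)

The purple cylinder was at about (14.7, 4.3) and moved to about (11.8, 5.8).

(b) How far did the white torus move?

3.6

The white torus moved from about (6.6, 5.8) to (5.0, 2.6), a distance of √(1.6² + 3.2²) ≈ 3.6.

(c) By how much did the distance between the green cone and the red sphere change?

+1.1

Before: roughly 6.9 units apart; after: 8.0. That's 1.1 units further apart.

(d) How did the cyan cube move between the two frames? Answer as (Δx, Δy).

(1.2, -0.9)

The cyan cube was at about (11.7, 8.5) and moved to about (12.9, 7.6).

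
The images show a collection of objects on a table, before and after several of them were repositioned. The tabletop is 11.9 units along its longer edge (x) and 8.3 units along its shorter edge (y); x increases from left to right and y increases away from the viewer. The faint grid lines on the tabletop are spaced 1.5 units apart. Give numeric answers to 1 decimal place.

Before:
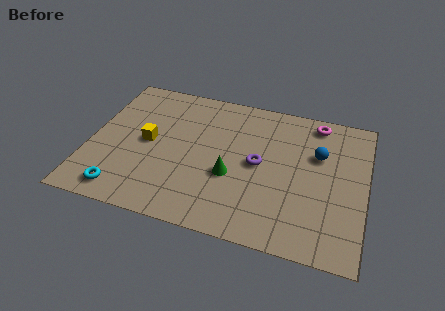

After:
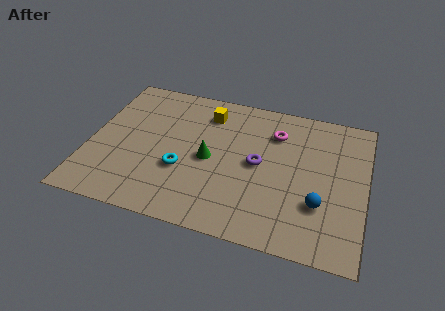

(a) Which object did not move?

the purple torus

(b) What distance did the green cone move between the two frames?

1.2

The green cone moved from about (6.2, 3.2) to (5.2, 3.9), a distance of √(1.0² + 0.7²) ≈ 1.2.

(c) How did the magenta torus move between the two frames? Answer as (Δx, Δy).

(-1.7, -1.1)

From the two frames, the magenta torus sits at roughly (9.6, 7.3) before and (7.9, 6.2) after.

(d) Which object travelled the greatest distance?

the yellow cube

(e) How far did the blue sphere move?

2.8

The blue sphere was near (9.8, 5.4) before and (10.0, 2.6) after, so it travelled √(0.2² + 2.8²) ≈ 2.8 units.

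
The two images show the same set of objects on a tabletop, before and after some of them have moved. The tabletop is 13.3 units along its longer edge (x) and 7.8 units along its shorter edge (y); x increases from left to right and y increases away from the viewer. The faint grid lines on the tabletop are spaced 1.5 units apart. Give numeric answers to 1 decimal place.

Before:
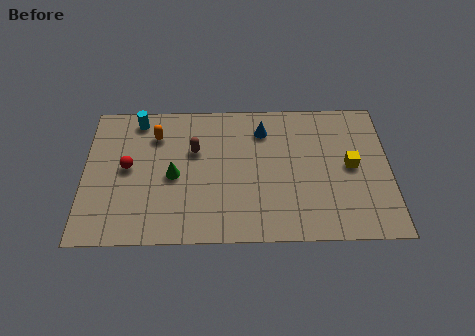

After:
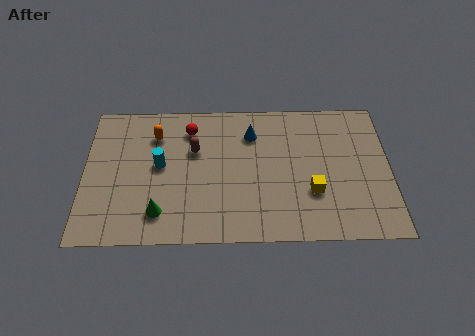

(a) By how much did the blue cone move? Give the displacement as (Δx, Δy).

(-0.5, -0.2)

The blue cone started near (7.8, 6.1) and ended near (7.3, 5.9).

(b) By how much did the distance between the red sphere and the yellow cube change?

-3.3

Before: roughly 9.7 units apart; after: 6.4. That's 3.3 units closer together.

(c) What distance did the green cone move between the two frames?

2.1

The green cone moved from about (3.9, 3.6) to (3.3, 1.6), a distance of √(0.6² + 2.0²) ≈ 2.1.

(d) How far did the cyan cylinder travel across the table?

2.8

From (2.3, 6.8) to (3.3, 4.2), the cyan cylinder covered √(1.0² + 2.6²) ≈ 2.8 units.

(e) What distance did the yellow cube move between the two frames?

2.2

From (11.6, 4.0) to (9.9, 2.6), the yellow cube covered √(1.7² + 1.4²) ≈ 2.2 units.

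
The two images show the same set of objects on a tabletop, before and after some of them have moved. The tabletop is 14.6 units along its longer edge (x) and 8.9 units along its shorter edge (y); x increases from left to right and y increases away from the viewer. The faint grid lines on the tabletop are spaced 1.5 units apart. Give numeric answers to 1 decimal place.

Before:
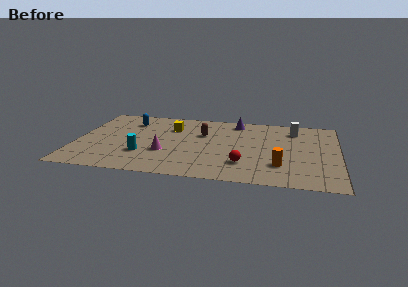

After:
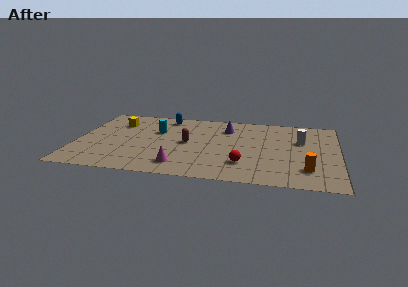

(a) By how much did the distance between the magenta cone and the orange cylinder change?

+0.6

Before: roughly 6.4 units apart; after: 7.0. That's 0.6 units further apart.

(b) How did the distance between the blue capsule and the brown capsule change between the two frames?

-0.8

Before: roughly 4.3 units apart; after: 3.5. That's 0.8 units closer together.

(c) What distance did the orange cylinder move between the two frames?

1.5

The orange cylinder moved from about (11.4, 2.4) to (12.9, 2.1), a distance of √(1.5² + 0.3²) ≈ 1.5.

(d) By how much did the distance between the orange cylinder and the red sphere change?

+1.5

Before: roughly 2.0 units apart; after: 3.5. That's 1.5 units further apart.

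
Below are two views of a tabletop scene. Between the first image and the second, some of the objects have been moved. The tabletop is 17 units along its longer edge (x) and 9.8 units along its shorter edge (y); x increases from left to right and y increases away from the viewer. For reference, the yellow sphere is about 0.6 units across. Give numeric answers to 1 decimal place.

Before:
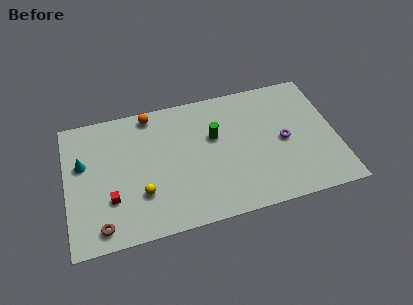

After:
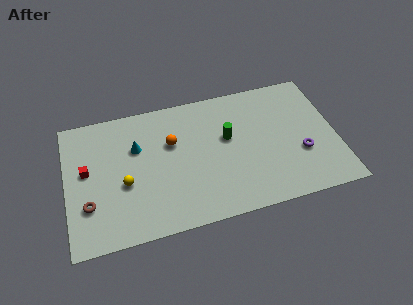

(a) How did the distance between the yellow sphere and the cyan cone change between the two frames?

-2.0

Before: roughly 4.7 units apart; after: 2.7. That's 2.0 units closer together.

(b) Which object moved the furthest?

the cyan cone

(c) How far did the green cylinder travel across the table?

0.9

The green cylinder moved from about (9.4, 6.1) to (10.2, 5.8), a distance of √(0.8² + 0.3²) ≈ 0.9.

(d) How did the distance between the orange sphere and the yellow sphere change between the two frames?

-2.0

They were about 5.9 units apart before and 3.9 after — 2.0 units closer together.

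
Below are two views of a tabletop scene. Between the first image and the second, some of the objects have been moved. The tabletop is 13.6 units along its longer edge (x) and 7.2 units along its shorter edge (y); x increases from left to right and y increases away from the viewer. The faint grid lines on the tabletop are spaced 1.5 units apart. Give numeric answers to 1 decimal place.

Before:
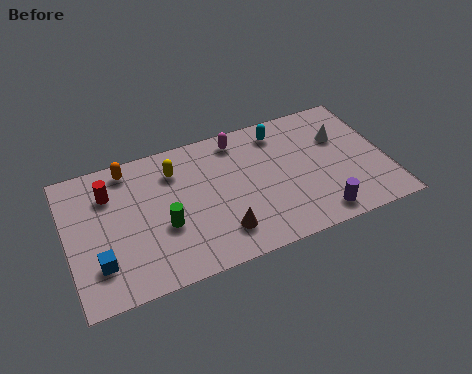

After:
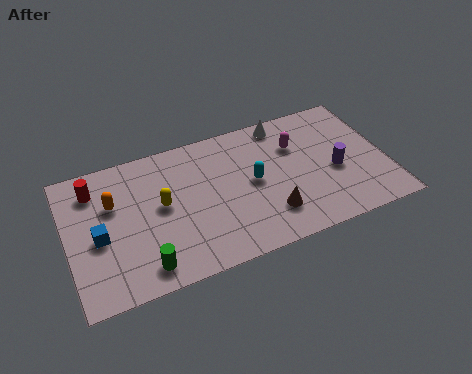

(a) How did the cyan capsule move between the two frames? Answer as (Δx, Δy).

(-1.4, -2.3)

The cyan capsule started near (9.3, 6.0) and ended near (7.9, 3.7).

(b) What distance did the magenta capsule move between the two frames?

2.7

The magenta capsule moved from about (7.5, 6.2) to (9.9, 5.0), a distance of √(2.4² + 1.2²) ≈ 2.7.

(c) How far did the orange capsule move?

1.8

The orange capsule was near (2.8, 6.3) before and (2.0, 4.7) after, so it travelled √(0.8² + 1.6²) ≈ 1.8 units.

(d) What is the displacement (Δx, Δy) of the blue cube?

(0.1, 1.3)

The blue cube started near (1.2, 1.9) and ended near (1.3, 3.2).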